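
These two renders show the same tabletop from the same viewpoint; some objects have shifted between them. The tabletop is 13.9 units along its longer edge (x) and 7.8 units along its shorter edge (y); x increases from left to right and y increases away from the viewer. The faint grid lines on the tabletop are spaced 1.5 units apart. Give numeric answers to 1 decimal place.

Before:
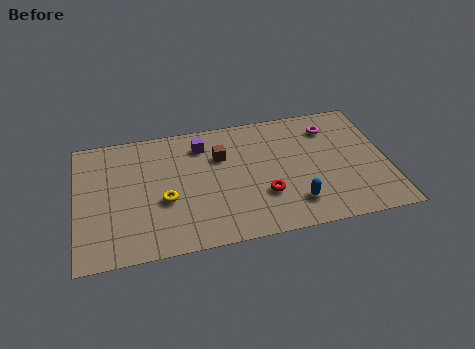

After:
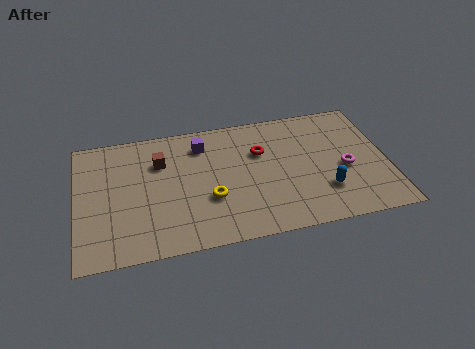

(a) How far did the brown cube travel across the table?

2.7

From (6.5, 5.3) to (3.8, 5.5), the brown cube covered √(2.7² + 0.2²) ≈ 2.7 units.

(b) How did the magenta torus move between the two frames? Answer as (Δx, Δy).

(0.5, -2.7)

From the two frames, the magenta torus sits at roughly (11.5, 6.1) before and (12.0, 3.4) after.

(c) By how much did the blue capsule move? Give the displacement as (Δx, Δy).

(1.4, 0.5)

The blue capsule was at about (9.6, 1.7) and moved to about (11.0, 2.2).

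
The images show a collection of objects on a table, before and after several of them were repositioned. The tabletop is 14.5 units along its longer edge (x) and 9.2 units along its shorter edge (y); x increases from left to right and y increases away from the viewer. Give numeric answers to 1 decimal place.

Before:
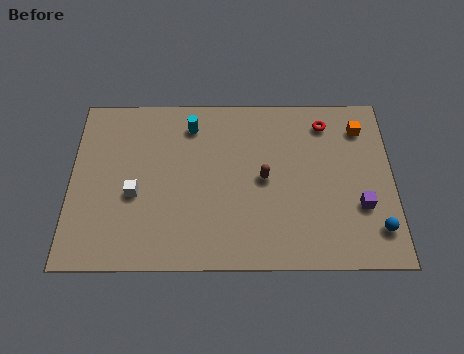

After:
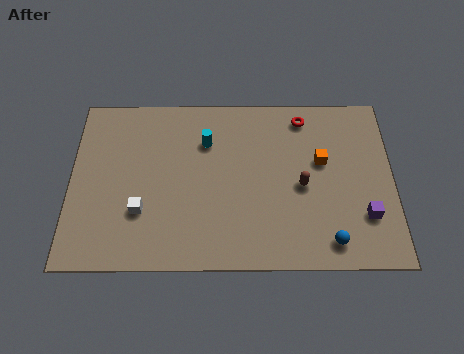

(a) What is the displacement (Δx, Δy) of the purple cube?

(0.2, -0.5)

The purple cube was at about (13.0, 3.1) and moved to about (13.2, 2.6).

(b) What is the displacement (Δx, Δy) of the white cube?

(0.3, -0.9)

From the two frames, the white cube sits at roughly (2.9, 3.8) before and (3.2, 2.9) after.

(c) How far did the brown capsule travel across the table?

1.7

The brown capsule moved from about (8.7, 4.6) to (10.4, 4.2), a distance of √(1.7² + 0.4²) ≈ 1.7.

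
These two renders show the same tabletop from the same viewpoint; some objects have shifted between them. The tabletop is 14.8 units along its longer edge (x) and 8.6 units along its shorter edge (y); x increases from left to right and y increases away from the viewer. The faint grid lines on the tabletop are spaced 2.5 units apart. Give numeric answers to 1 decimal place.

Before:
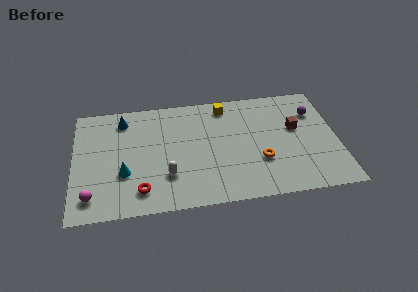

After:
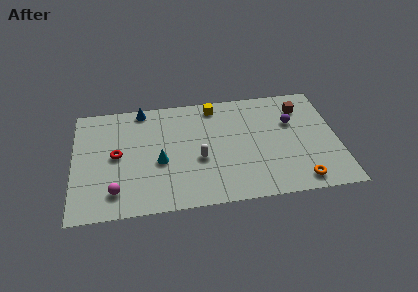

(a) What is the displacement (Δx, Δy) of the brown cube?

(0.4, 1.6)

The brown cube was at about (12.5, 5.1) and moved to about (12.9, 6.7).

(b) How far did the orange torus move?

2.8

The orange torus was near (10.4, 2.9) before and (12.5, 1.1) after, so it travelled √(2.1² + 1.8²) ≈ 2.8 units.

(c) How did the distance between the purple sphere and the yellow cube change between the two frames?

-0.4

The distance was about 5.1 in the first image and 4.7 in the second, so they moved 0.4 units closer together.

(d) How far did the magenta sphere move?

1.3

The magenta sphere moved from about (1.0, 1.5) to (2.3, 1.7), a distance of √(1.3² + 0.2²) ≈ 1.3.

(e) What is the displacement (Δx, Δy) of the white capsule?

(1.8, 1.0)

The white capsule was at about (5.2, 2.5) and moved to about (7.0, 3.5).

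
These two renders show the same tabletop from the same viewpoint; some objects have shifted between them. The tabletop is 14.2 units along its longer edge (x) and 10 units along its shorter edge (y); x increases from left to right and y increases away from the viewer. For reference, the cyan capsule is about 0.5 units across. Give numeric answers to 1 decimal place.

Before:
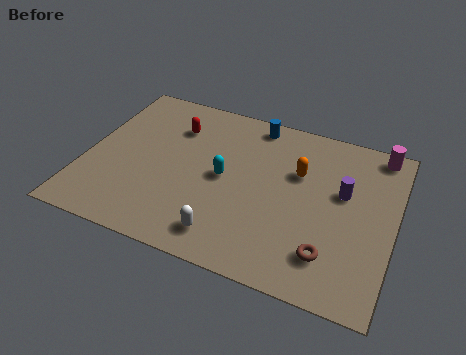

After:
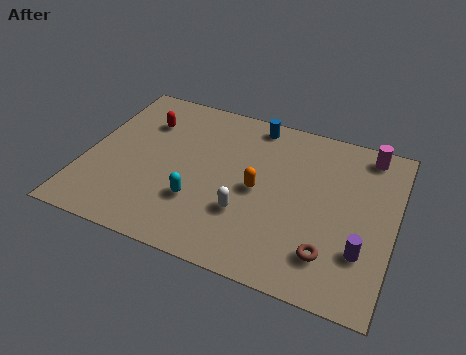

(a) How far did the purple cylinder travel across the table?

3.3

From (11.8, 6.0) to (12.9, 2.9), the purple cylinder covered √(1.1² + 3.1²) ≈ 3.3 units.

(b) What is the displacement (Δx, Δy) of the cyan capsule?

(-1.0, -1.9)

From the two frames, the cyan capsule sits at roughly (6.4, 5.0) before and (5.4, 3.1) after.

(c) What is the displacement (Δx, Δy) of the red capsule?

(-1.4, -0.1)

The red capsule was at about (3.8, 7.4) and moved to about (2.4, 7.3).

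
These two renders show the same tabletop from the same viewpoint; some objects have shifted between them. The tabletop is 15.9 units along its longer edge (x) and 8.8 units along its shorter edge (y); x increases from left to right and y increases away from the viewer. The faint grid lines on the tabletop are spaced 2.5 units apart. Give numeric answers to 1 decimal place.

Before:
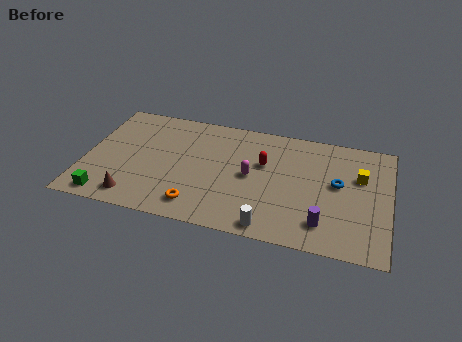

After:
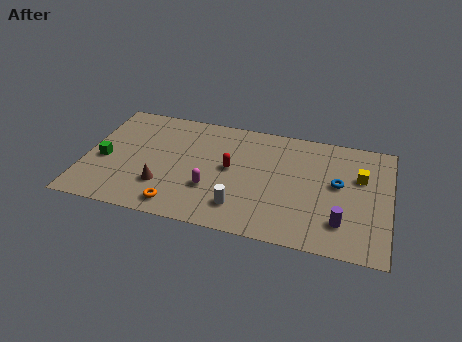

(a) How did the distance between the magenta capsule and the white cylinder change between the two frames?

-1.8

Before: roughly 3.7 units apart; after: 1.9. That's 1.8 units closer together.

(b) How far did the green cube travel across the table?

2.8

The green cube was near (1.4, 1.0) before and (1.0, 3.8) after, so it travelled √(0.4² + 2.8²) ≈ 2.8 units.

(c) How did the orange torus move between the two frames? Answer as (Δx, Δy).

(-1.0, -0.3)

From the two frames, the orange torus sits at roughly (6.1, 1.5) before and (5.1, 1.2) after.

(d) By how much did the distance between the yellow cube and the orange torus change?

+1.0

Before: roughly 9.2 units apart; after: 10.2. That's 1.0 units further apart.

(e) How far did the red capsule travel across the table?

1.9

The red capsule moved from about (9.3, 5.5) to (7.6, 4.7), a distance of √(1.7² + 0.8²) ≈ 1.9.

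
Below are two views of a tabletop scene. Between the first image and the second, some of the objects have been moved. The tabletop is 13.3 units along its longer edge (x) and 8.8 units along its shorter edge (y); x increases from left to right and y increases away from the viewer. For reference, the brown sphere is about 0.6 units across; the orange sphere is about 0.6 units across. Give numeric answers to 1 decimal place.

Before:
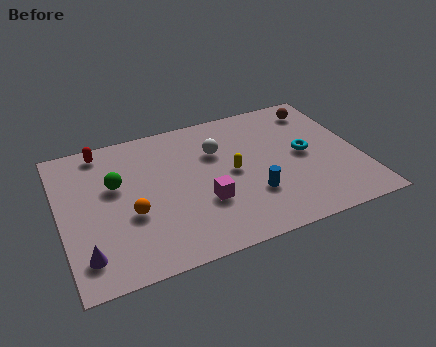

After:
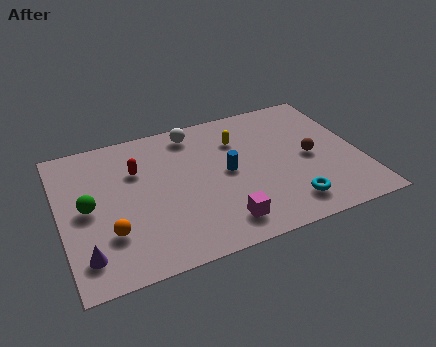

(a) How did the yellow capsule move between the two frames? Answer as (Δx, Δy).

(0.5, 2.0)

From the two frames, the yellow capsule sits at roughly (7.6, 4.4) before and (8.1, 6.4) after.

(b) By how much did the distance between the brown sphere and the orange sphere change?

-0.5

Before: roughly 9.7 units apart; after: 9.2. That's 0.5 units closer together.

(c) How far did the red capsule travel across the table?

2.3

The red capsule moved from about (2.1, 7.8) to (3.5, 6.0), a distance of √(1.4² + 1.8²) ≈ 2.3.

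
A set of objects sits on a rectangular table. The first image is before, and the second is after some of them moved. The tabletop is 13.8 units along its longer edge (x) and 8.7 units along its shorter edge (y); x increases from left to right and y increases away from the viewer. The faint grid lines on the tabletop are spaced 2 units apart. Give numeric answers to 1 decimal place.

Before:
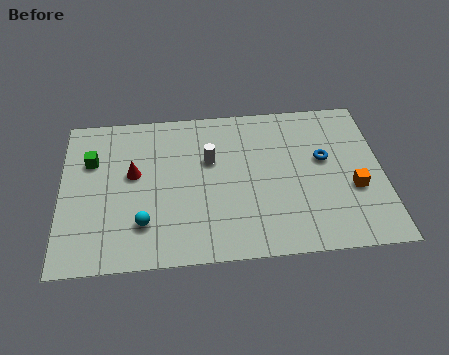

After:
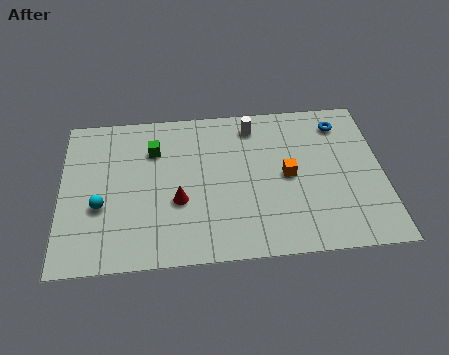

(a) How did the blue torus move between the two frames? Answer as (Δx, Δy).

(0.8, 2.0)

From the two frames, the blue torus sits at roughly (11.3, 5.1) before and (12.1, 7.1) after.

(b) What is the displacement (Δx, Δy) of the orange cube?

(-2.8, 1.0)

From the two frames, the orange cube sits at roughly (12.5, 3.3) before and (9.7, 4.3) after.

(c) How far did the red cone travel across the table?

2.5

The red cone was near (3.1, 5.0) before and (5.0, 3.3) after, so it travelled √(1.9² + 1.7²) ≈ 2.5 units.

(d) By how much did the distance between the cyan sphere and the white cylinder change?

+3.3

The distance was about 4.4 in the first image and 7.7 in the second, so they moved 3.3 units further apart.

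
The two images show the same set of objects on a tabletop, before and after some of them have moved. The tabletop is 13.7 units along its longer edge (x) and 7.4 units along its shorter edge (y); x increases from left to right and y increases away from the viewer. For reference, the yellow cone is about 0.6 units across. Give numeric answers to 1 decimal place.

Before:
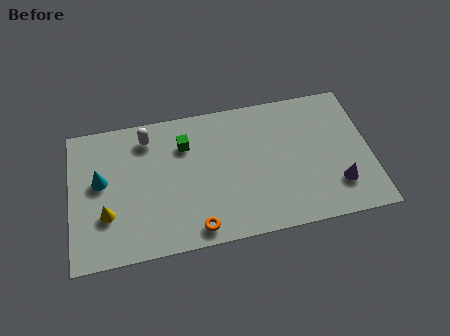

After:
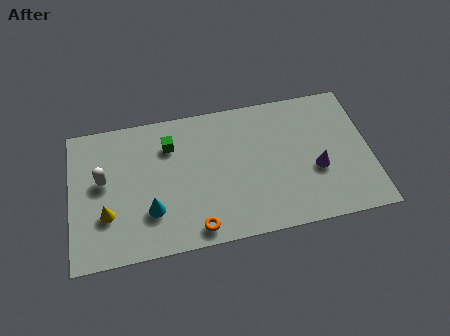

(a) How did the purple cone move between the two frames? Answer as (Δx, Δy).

(-0.9, 1.0)

The purple cone was at about (12.1, 1.9) and moved to about (11.2, 2.9).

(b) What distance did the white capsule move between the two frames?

2.8

From (3.6, 6.1) to (1.5, 4.2), the white capsule covered √(2.1² + 1.9²) ≈ 2.8 units.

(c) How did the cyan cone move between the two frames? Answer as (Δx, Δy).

(2.2, -2.0)

The cyan cone was at about (1.4, 4.2) and moved to about (3.6, 2.2).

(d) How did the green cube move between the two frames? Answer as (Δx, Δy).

(-0.7, 0.1)

The green cube started near (5.3, 5.4) and ended near (4.6, 5.5).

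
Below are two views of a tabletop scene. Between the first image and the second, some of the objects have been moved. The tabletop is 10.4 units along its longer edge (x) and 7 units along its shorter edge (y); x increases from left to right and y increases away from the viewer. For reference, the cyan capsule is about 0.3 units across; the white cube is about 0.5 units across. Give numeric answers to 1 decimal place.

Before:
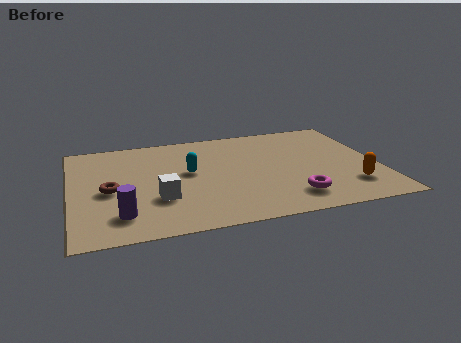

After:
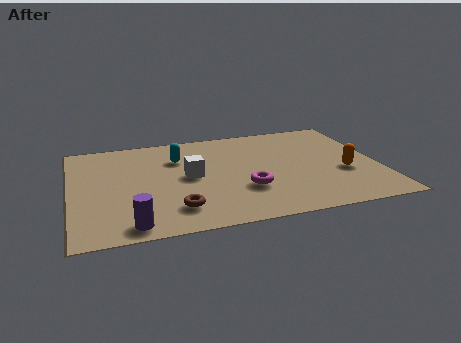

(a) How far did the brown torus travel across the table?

2.7

The brown torus was near (1.3, 3.2) before and (3.4, 1.5) after, so it travelled √(2.1² + 1.7²) ≈ 2.7 units.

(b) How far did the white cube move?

1.7

The white cube was near (2.9, 2.3) before and (4.0, 3.6) after, so it travelled √(1.1² + 1.3²) ≈ 1.7 units.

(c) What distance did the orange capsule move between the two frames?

1.0

From (9.3, 1.7) to (9.2, 2.7), the orange capsule covered √(0.1² + 1.0²) ≈ 1.0 units.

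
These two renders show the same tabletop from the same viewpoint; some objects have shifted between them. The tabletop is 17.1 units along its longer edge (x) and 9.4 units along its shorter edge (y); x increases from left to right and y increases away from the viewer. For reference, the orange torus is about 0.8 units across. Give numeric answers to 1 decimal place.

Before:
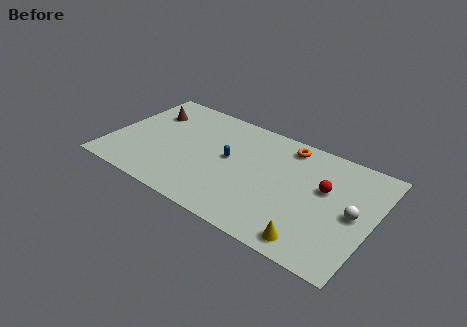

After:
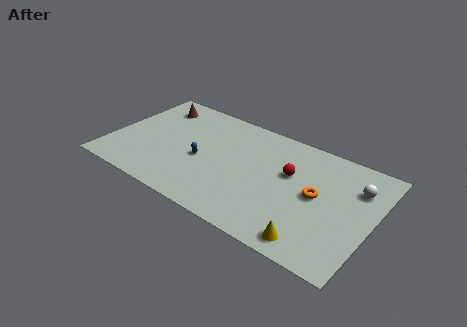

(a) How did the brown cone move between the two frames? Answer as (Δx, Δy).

(0.2, 0.8)

The brown cone started near (2.0, 6.8) and ended near (2.2, 7.6).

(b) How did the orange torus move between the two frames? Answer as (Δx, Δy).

(2.4, -3.2)

From the two frames, the orange torus sits at roughly (11.1, 8.1) before and (13.5, 4.9) after.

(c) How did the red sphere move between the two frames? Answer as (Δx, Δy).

(-2.3, 0.1)

The red sphere started near (13.9, 5.7) and ended near (11.6, 5.8).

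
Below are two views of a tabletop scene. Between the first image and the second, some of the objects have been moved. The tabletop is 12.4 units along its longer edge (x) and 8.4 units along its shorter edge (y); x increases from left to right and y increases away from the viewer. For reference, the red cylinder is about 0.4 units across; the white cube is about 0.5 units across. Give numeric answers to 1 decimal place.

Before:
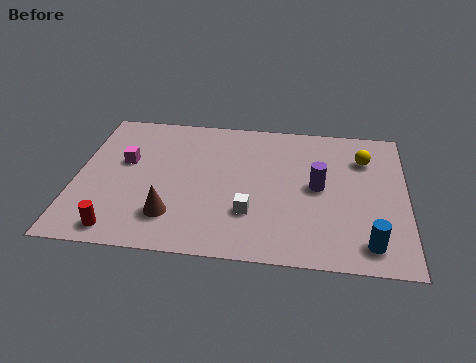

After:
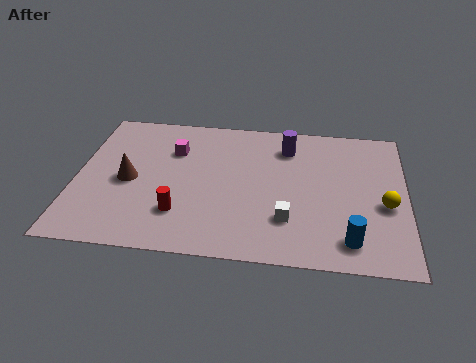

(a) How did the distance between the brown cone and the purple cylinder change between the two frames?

+0.6

Before: roughly 5.9 units apart; after: 6.5. That's 0.6 units further apart.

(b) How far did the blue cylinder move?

0.7

The blue cylinder was near (11.0, 1.3) before and (10.3, 1.4) after, so it travelled √(0.7² + 0.1²) ≈ 0.7 units.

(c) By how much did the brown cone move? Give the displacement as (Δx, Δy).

(-1.7, 1.9)

The brown cone started near (3.7, 2.0) and ended near (2.0, 3.9).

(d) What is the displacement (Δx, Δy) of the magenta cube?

(1.8, 0.9)

The magenta cube was at about (1.8, 5.0) and moved to about (3.6, 5.9).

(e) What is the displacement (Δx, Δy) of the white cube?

(1.4, -0.2)

The white cube was at about (6.6, 2.5) and moved to about (8.0, 2.3).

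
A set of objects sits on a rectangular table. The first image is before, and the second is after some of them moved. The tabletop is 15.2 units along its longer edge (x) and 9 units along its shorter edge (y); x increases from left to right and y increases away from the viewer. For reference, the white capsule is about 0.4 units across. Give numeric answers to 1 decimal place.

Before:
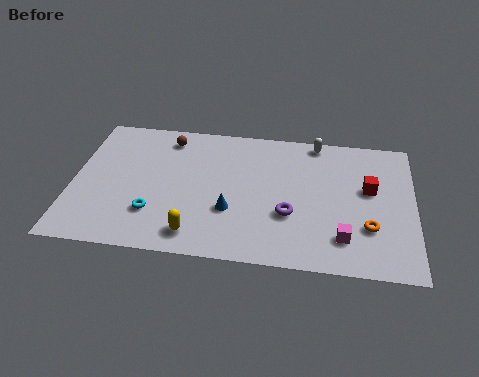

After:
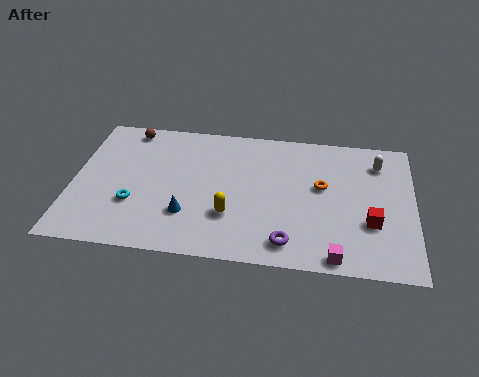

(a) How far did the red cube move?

2.2

From (13.2, 5.3) to (13.3, 3.1), the red cube covered √(0.1² + 2.2²) ≈ 2.2 units.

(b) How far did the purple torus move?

1.8

From (9.7, 3.2) to (9.7, 1.4), the purple torus covered √(0.0² + 1.8²) ≈ 1.8 units.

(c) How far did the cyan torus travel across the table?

1.0

The cyan torus moved from about (3.7, 2.5) to (2.8, 3.0), a distance of √(0.9² + 0.5²) ≈ 1.0.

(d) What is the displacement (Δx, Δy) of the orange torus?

(-2.1, 2.4)

The orange torus was at about (13.2, 2.8) and moved to about (11.1, 5.2).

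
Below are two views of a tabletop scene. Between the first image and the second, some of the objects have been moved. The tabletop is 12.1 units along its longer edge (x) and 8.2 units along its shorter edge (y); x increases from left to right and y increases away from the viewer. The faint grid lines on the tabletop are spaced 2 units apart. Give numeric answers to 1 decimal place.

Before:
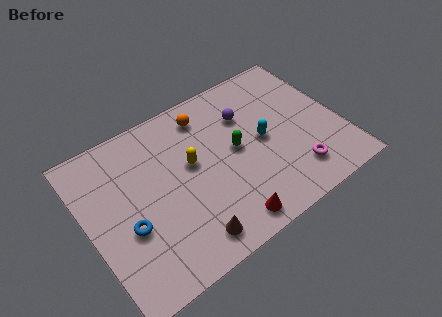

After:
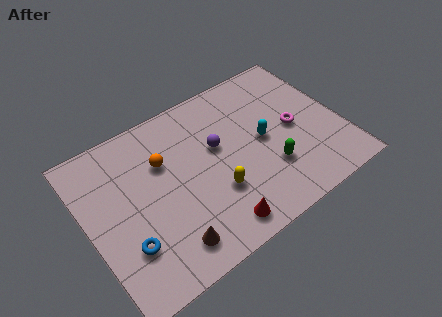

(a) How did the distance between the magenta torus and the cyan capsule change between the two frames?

-1.1

They were about 2.6 units apart before and 1.5 after — 1.1 units closer together.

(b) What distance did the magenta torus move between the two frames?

2.3

From (9.5, 1.7) to (9.9, 4.0), the magenta torus covered √(0.4² + 2.3²) ≈ 2.3 units.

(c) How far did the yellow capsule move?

2.2

The yellow capsule was near (5.0, 4.7) before and (5.8, 2.7) after, so it travelled √(0.8² + 2.0²) ≈ 2.2 units.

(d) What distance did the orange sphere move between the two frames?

2.6

From (6.1, 6.8) to (3.8, 5.5), the orange sphere covered √(2.3² + 1.3²) ≈ 2.6 units.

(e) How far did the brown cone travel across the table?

0.9

The brown cone was near (4.2, 1.2) before and (3.3, 1.4) after, so it travelled √(0.9² + 0.2²) ≈ 0.9 units.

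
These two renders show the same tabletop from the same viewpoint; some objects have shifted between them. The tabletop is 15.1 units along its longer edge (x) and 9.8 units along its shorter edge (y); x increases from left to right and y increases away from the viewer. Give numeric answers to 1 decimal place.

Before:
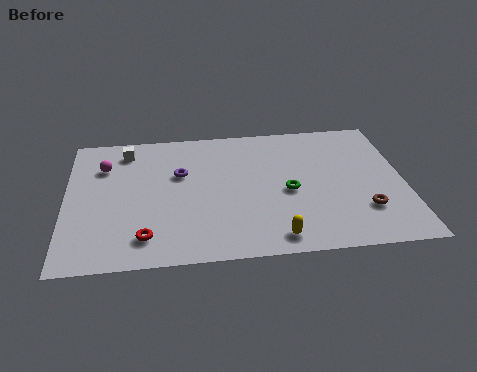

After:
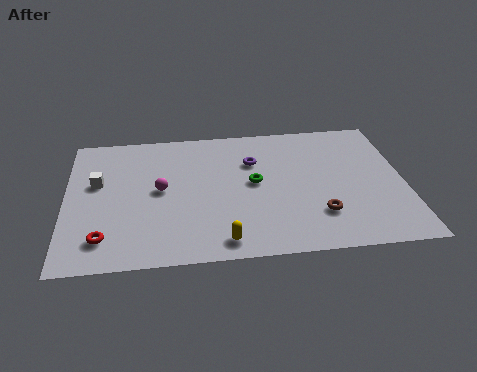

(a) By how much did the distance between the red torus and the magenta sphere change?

-1.5

Before: roughly 5.6 units apart; after: 4.1. That's 1.5 units closer together.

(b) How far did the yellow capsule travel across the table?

2.3

From (9.2, 1.2) to (6.9, 1.2), the yellow capsule covered √(2.3² + 0.0²) ≈ 2.3 units.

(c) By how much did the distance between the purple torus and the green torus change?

-3.5

The distance was about 5.1 in the first image and 1.6 in the second, so they moved 3.5 units closer together.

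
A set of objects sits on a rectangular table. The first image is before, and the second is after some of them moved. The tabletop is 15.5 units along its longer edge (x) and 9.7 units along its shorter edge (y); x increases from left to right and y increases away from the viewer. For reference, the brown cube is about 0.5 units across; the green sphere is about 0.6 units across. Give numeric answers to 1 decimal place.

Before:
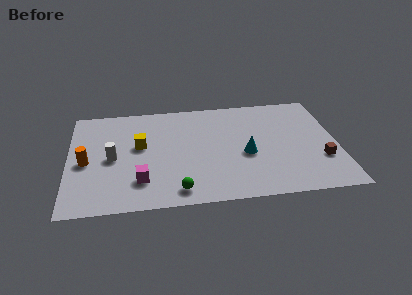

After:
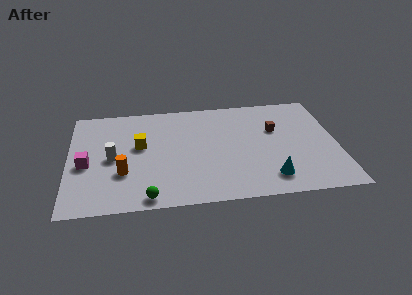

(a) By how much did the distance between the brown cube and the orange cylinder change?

-4.2

Before: roughly 13.6 units apart; after: 9.4. That's 4.2 units closer together.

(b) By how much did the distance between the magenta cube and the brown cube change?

+0.8

The distance was about 10.4 in the first image and 11.2 in the second, so they moved 0.8 units further apart.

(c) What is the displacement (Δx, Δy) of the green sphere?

(-1.7, -0.4)

The green sphere started near (6.2, 1.3) and ended near (4.5, 0.9).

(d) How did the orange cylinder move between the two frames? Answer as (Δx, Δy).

(2.1, -1.2)

The orange cylinder started near (1.0, 4.4) and ended near (3.1, 3.2).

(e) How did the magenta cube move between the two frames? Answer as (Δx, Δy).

(-3.1, 1.8)

The magenta cube started near (4.1, 2.4) and ended near (1.0, 4.2).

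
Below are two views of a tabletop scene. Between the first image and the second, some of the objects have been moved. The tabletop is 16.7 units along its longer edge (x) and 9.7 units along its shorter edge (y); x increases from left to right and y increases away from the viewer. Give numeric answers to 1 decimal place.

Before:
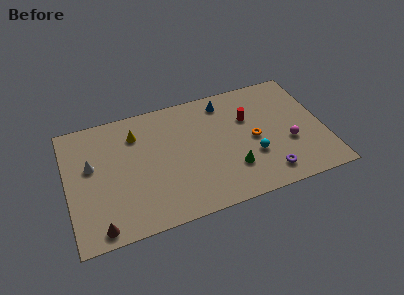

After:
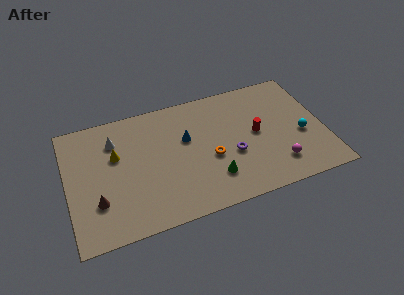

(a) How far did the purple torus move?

3.0

The purple torus moved from about (12.7, 1.6) to (10.6, 3.8), a distance of √(2.1² + 2.2²) ≈ 3.0.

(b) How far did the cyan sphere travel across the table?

3.4

The cyan sphere moved from about (11.9, 3.3) to (15.2, 4.0), a distance of √(3.3² + 0.7²) ≈ 3.4.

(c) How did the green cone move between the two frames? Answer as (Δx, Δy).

(-1.3, -0.3)

From the two frames, the green cone sits at roughly (10.5, 2.7) before and (9.2, 2.4) after.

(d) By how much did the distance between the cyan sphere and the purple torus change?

+2.7

The distance was about 1.9 in the first image and 4.6 in the second, so they moved 2.7 units further apart.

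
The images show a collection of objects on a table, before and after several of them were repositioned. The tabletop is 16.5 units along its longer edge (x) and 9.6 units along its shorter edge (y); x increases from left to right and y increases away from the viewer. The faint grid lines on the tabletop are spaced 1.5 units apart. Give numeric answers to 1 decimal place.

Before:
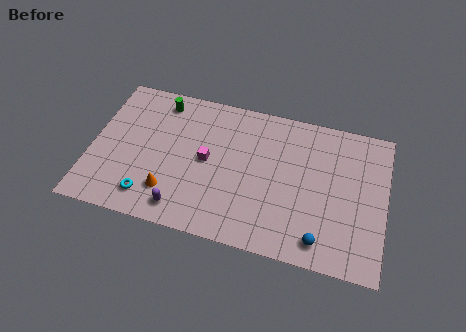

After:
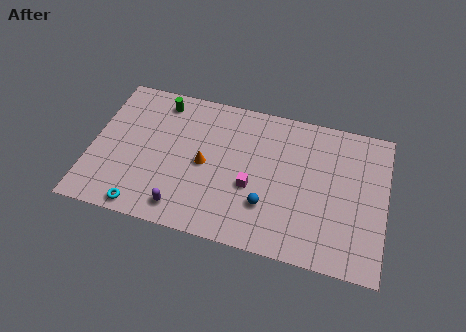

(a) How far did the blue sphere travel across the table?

3.4

From (13.1, 1.4) to (10.0, 2.8), the blue sphere covered √(3.1² + 1.4²) ≈ 3.4 units.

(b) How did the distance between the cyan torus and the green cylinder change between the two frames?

+0.8

The distance was about 6.5 in the first image and 7.3 in the second, so they moved 0.8 units further apart.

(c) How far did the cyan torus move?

0.9

The cyan torus moved from about (3.5, 1.7) to (3.2, 0.9), a distance of √(0.3² + 0.8²) ≈ 0.9.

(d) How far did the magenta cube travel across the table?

2.8

The magenta cube was near (6.5, 4.9) before and (9.1, 3.8) after, so it travelled √(2.6² + 1.1²) ≈ 2.8 units.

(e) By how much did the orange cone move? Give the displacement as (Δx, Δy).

(1.8, 2.3)

From the two frames, the orange cone sits at roughly (4.6, 2.3) before and (6.4, 4.6) after.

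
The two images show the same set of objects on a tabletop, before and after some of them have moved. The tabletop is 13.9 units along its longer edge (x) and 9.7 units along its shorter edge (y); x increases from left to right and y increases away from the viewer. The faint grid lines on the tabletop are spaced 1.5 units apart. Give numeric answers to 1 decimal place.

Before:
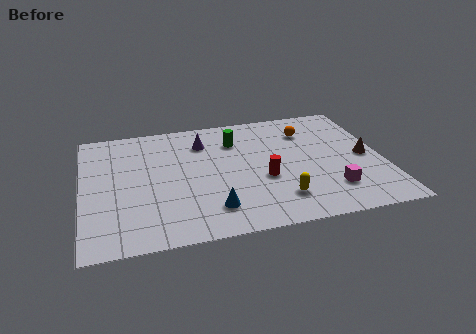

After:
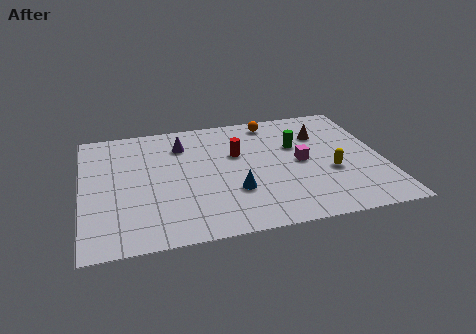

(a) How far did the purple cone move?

1.0

From (5.7, 7.4) to (4.7, 7.4), the purple cone covered √(1.0² + 0.0²) ≈ 1.0 units.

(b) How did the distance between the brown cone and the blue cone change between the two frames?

-2.0

Before: roughly 7.7 units apart; after: 5.7. That's 2.0 units closer together.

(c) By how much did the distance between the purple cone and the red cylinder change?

-1.6

They were about 4.4 units apart before and 2.8 after — 1.6 units closer together.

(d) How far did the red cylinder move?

2.5

The red cylinder was near (8.3, 3.8) before and (7.2, 6.1) after, so it travelled √(1.1² + 2.3²) ≈ 2.5 units.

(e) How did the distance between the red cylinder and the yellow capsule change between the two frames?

+3.0

They were about 1.8 units apart before and 4.8 after — 3.0 units further apart.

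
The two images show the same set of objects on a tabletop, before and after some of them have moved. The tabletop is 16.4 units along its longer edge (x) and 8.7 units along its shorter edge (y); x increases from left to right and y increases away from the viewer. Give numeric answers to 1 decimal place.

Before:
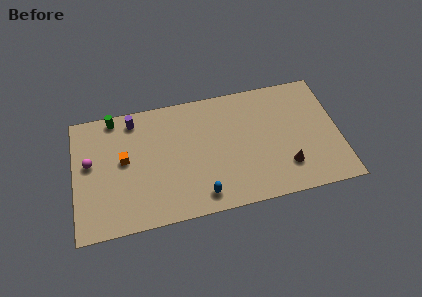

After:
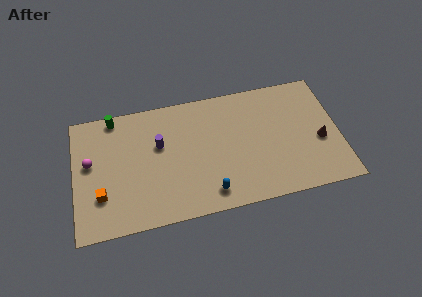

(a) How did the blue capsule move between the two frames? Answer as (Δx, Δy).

(0.5, 0.1)

From the two frames, the blue capsule sits at roughly (7.7, 1.3) before and (8.2, 1.4) after.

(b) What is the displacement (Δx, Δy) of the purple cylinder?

(1.5, -2.1)

The purple cylinder was at about (3.8, 7.5) and moved to about (5.3, 5.4).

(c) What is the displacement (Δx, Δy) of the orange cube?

(-1.5, -2.2)

The orange cube started near (3.1, 4.8) and ended near (1.6, 2.6).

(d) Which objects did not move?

the green cylinder and the magenta sphere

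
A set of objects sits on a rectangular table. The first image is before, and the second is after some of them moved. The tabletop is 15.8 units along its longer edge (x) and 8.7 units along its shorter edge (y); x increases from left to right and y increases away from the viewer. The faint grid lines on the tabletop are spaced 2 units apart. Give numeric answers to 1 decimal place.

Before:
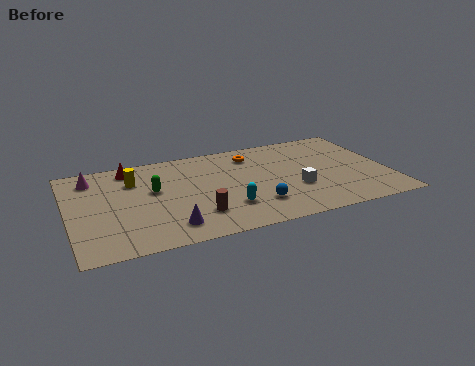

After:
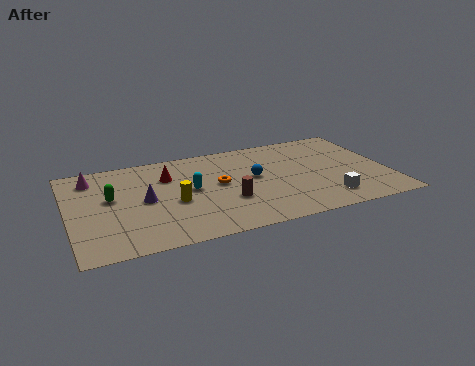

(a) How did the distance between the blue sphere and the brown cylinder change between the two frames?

-0.6

The distance was about 2.9 in the first image and 2.3 in the second, so they moved 0.6 units closer together.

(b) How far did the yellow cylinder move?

3.2

From (3.3, 6.3) to (5.1, 3.7), the yellow cylinder covered √(1.8² + 2.6²) ≈ 3.2 units.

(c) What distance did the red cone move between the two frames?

2.2

The red cone was near (3.2, 7.5) before and (5.0, 6.2) after, so it travelled √(1.8² + 1.3²) ≈ 2.2 units.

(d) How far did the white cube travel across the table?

2.0

From (11.1, 3.1) to (12.5, 1.7), the white cube covered √(1.4² + 1.4²) ≈ 2.0 units.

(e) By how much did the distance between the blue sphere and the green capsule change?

+1.5

Before: roughly 5.6 units apart; after: 7.1. That's 1.5 units further apart.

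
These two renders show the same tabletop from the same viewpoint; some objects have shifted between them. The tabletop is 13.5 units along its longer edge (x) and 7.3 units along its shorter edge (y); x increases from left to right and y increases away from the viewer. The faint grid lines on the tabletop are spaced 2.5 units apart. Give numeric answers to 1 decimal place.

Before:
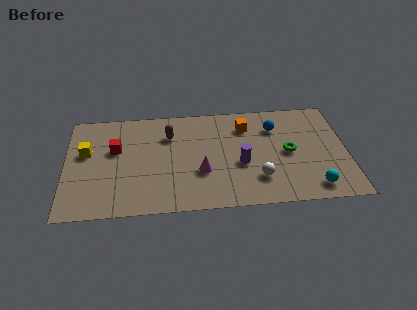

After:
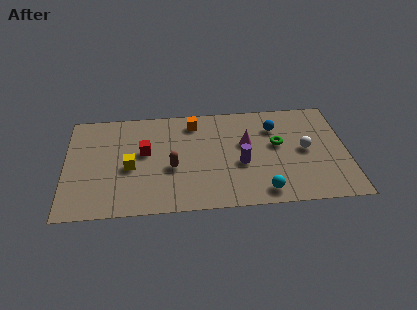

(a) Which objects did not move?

the blue sphere and the purple cylinder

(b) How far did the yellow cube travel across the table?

2.4

The yellow cube was near (1.0, 4.4) before and (3.1, 3.2) after, so it travelled √(2.1² + 1.2²) ≈ 2.4 units.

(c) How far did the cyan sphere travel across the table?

2.4

From (11.8, 1.1) to (9.4, 1.0), the cyan sphere covered √(2.4² + 0.1²) ≈ 2.4 units.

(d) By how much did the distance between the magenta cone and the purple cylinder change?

-0.5

Before: roughly 1.9 units apart; after: 1.4. That's 0.5 units closer together.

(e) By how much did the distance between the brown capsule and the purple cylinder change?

-0.8

Before: roughly 4.1 units apart; after: 3.3. That's 0.8 units closer together.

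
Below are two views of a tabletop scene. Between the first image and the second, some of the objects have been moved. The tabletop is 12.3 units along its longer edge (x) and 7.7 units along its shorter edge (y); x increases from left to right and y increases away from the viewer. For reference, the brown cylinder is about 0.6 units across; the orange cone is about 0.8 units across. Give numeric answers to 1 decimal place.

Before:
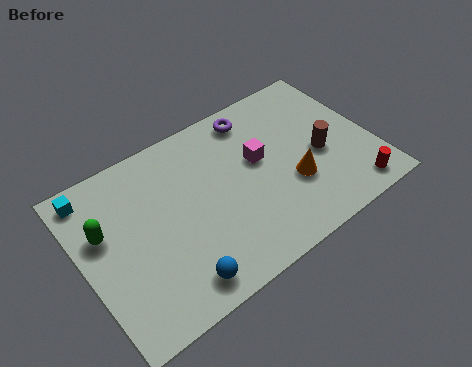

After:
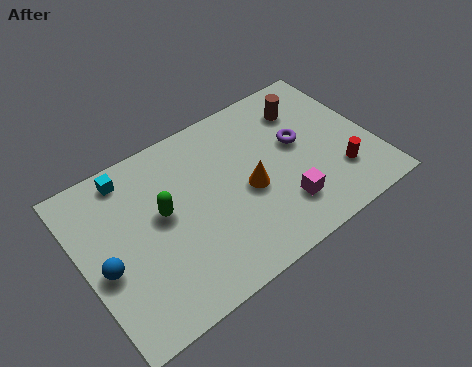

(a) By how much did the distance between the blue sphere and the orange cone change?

+0.6

They were about 5.5 units apart before and 6.1 after — 0.6 units further apart.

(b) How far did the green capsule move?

2.5

The green capsule was near (1.0, 4.8) before and (3.4, 4.3) after, so it travelled √(2.4² + 0.5²) ≈ 2.5 units.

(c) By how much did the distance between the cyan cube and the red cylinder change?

-2.3

The distance was about 11.7 in the first image and 9.4 in the second, so they moved 2.3 units closer together.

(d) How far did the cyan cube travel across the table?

1.6

From (0.8, 6.7) to (2.4, 6.7), the cyan cube covered √(1.6² + 0.0²) ≈ 1.6 units.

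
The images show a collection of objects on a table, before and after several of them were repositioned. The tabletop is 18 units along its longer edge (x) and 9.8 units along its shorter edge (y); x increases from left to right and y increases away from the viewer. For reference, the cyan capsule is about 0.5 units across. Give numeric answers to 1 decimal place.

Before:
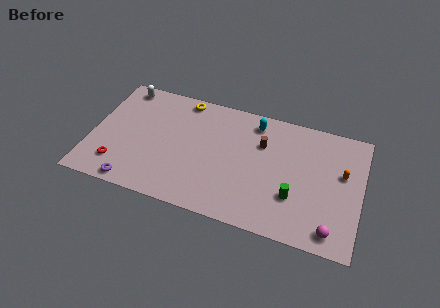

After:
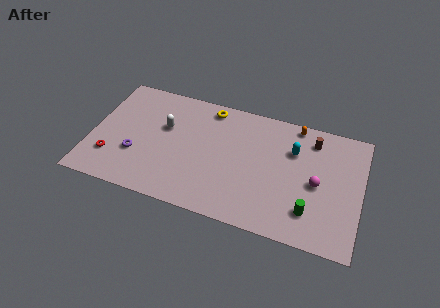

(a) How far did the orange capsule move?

4.5

The orange capsule was near (16.7, 5.9) before and (13.4, 8.9) after, so it travelled √(3.3² + 3.0²) ≈ 4.5 units.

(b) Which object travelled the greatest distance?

the orange capsule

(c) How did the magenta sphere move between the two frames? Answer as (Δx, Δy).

(-1.2, 3.3)

The magenta sphere started near (16.3, 1.3) and ended near (15.1, 4.6).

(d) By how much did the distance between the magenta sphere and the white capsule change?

-6.0

The distance was about 16.4 in the first image and 10.4 in the second, so they moved 6.0 units closer together.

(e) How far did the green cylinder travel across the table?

1.4

The green cylinder moved from about (13.7, 3.1) to (14.8, 2.3), a distance of √(1.1² + 0.8²) ≈ 1.4.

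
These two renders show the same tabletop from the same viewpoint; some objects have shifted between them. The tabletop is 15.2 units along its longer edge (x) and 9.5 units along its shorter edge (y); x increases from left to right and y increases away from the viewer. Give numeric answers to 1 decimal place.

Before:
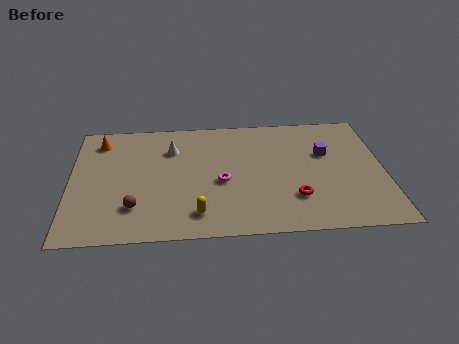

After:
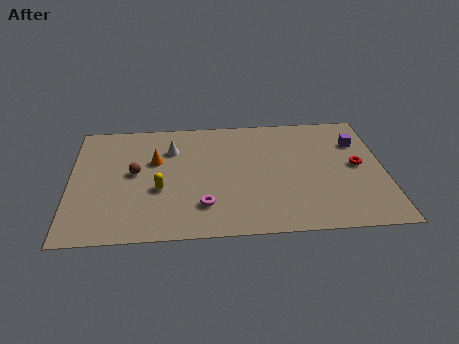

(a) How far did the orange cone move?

3.2

From (1.4, 7.8) to (4.1, 6.0), the orange cone covered √(2.7² + 1.8²) ≈ 3.2 units.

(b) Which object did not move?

the white cone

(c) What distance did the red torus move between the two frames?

3.9

The red torus moved from about (10.8, 2.6) to (13.9, 4.9), a distance of √(3.1² + 2.3²) ≈ 3.9.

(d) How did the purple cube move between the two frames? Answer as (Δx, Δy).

(1.6, 0.8)

The purple cube was at about (12.4, 6.0) and moved to about (14.0, 6.8).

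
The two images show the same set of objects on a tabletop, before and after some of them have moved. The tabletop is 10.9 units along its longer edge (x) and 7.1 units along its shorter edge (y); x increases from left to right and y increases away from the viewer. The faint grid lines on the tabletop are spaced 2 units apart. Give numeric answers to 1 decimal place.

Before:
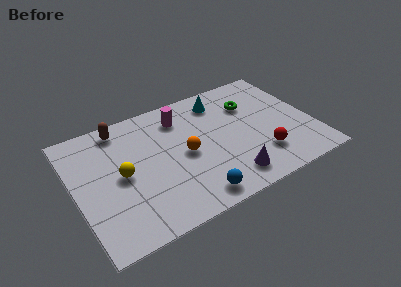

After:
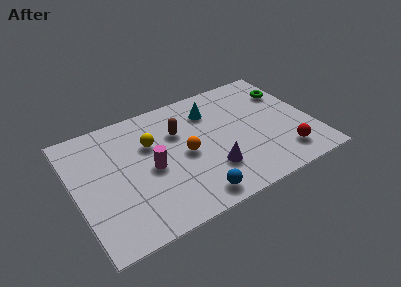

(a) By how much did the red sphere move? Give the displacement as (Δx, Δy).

(1.0, -0.4)

The red sphere was at about (8.3, 1.8) and moved to about (9.3, 1.4).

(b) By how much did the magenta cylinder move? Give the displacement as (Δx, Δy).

(-1.7, -2.3)

The magenta cylinder started near (5.1, 5.6) and ended near (3.4, 3.3).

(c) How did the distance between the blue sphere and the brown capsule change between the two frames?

-2.0

Before: roughly 5.9 units apart; after: 3.9. That's 2.0 units closer together.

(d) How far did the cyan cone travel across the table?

0.6

From (7.0, 5.8) to (6.5, 5.4), the cyan cone covered √(0.5² + 0.4²) ≈ 0.6 units.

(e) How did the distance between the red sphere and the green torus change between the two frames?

+0.6

They were about 3.2 units apart before and 3.8 after — 0.6 units further apart.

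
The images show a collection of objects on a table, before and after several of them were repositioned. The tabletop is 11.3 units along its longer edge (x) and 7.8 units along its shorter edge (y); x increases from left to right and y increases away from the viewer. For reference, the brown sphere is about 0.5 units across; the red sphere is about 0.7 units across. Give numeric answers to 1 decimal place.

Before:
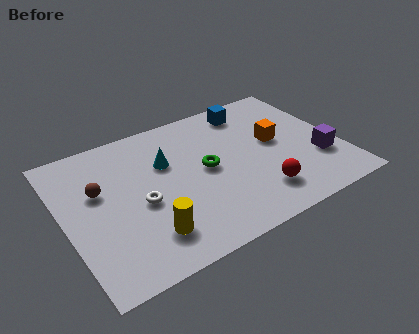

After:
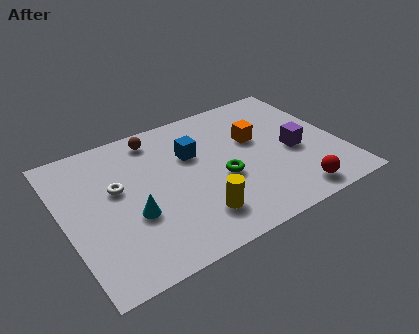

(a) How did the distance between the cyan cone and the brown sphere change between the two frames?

+1.3

The distance was about 2.8 in the first image and 4.1 in the second, so they moved 1.3 units further apart.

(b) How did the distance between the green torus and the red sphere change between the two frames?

+0.5

Before: roughly 2.9 units apart; after: 3.4. That's 0.5 units further apart.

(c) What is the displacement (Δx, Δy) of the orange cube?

(-0.8, 0.5)

The orange cube started near (8.8, 4.3) and ended near (8.0, 4.8).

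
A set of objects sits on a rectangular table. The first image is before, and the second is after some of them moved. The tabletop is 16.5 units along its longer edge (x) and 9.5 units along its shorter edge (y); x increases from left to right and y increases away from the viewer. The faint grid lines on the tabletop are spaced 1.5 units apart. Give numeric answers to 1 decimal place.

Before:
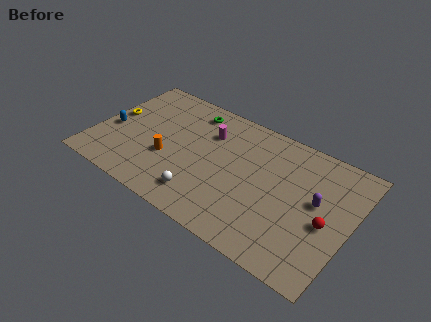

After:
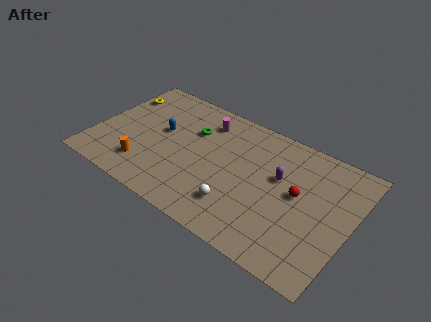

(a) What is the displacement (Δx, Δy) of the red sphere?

(-2.0, 1.1)

The red sphere was at about (15.1, 4.1) and moved to about (13.1, 5.2).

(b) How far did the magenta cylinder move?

0.9

The magenta cylinder moved from about (7.0, 6.8) to (6.6, 7.6), a distance of √(0.4² + 0.8²) ≈ 0.9.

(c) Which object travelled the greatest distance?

the blue capsule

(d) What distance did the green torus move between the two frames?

1.6

From (5.6, 8.0) to (6.0, 6.5), the green torus covered √(0.4² + 1.5²) ≈ 1.6 units.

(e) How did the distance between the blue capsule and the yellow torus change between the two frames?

+2.4

They were about 1.2 units apart before and 3.6 after — 2.4 units further apart.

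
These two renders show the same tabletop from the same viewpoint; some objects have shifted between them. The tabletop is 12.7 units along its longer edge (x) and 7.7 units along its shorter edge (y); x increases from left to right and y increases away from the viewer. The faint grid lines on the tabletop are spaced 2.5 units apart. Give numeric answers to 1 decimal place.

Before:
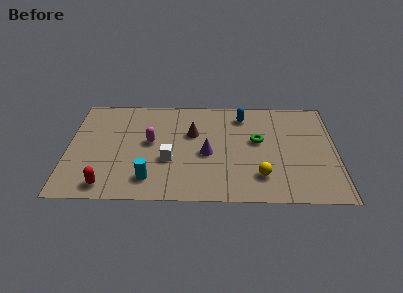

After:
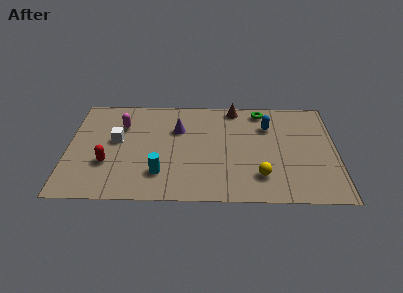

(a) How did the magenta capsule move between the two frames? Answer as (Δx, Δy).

(-1.4, 1.3)

The magenta capsule was at about (3.9, 4.2) and moved to about (2.5, 5.5).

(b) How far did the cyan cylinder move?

0.6

The cyan cylinder was near (3.9, 1.5) before and (4.4, 1.9) after, so it travelled √(0.5² + 0.4²) ≈ 0.6 units.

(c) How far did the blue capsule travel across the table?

1.4

From (8.3, 6.3) to (9.5, 5.5), the blue capsule covered √(1.2² + 0.8²) ≈ 1.4 units.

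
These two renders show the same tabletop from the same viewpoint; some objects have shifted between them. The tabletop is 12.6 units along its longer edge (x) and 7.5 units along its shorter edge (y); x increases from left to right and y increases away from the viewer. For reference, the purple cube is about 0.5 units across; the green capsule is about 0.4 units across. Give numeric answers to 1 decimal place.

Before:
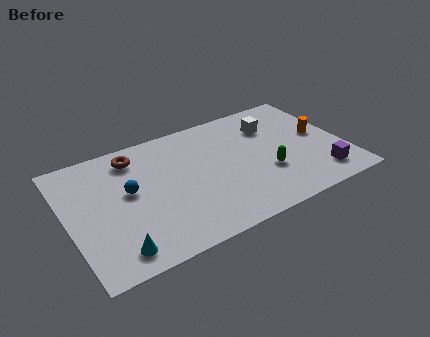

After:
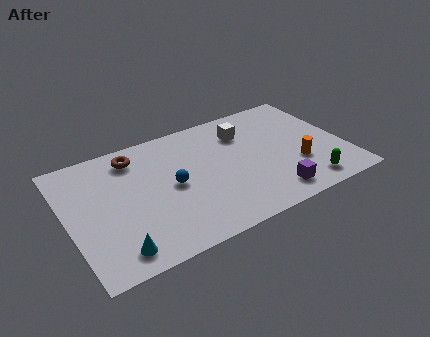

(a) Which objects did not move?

the cyan cone and the brown torus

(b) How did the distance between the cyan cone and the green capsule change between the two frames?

+1.4

Before: roughly 7.3 units apart; after: 8.7. That's 1.4 units further apart.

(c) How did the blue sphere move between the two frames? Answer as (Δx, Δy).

(1.9, -0.5)

The blue sphere was at about (2.8, 4.2) and moved to about (4.7, 3.7).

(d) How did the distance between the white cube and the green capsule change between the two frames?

+2.0

They were about 3.0 units apart before and 5.0 after — 2.0 units further apart.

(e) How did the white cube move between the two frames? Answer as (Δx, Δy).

(-1.3, 0.1)

The white cube was at about (9.6, 5.5) and moved to about (8.3, 5.6).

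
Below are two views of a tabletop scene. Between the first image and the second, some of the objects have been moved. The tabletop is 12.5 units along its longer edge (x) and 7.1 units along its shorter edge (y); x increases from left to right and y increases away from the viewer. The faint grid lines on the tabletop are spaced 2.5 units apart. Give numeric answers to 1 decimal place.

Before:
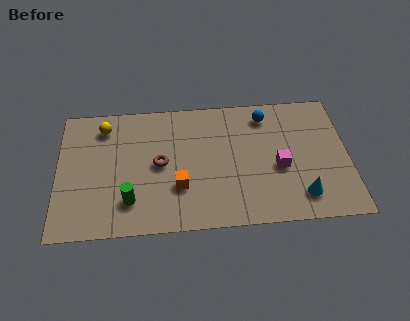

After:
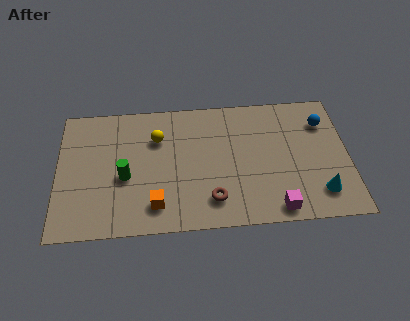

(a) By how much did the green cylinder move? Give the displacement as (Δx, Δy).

(-0.2, 1.3)

From the two frames, the green cylinder sits at roughly (3.1, 1.7) before and (2.9, 3.0) after.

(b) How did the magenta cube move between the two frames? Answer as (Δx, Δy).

(-0.2, -2.2)

The magenta cube started near (9.5, 3.0) and ended near (9.3, 0.8).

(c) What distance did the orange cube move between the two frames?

1.3

From (5.2, 2.3) to (4.2, 1.4), the orange cube covered √(1.0² + 0.9²) ≈ 1.3 units.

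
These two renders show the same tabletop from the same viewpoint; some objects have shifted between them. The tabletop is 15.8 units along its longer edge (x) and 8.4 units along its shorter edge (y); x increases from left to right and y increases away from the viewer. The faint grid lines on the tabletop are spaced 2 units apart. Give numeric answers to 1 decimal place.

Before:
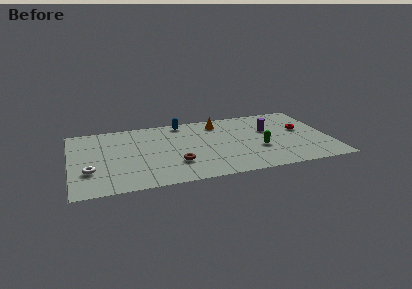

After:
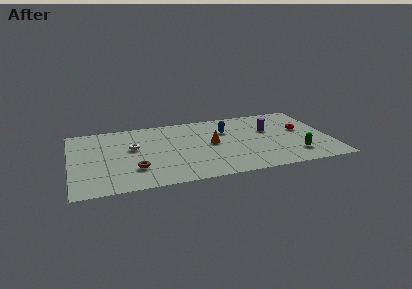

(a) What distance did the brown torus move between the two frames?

2.5

The brown torus moved from about (6.3, 2.5) to (3.8, 2.4), a distance of √(2.5² + 0.1²) ≈ 2.5.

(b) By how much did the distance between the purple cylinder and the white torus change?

-3.0

The distance was about 11.4 in the first image and 8.4 in the second, so they moved 3.0 units closer together.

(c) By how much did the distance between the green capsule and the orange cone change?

+1.1

Before: roughly 4.4 units apart; after: 5.5. That's 1.1 units further apart.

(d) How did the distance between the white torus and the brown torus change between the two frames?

-2.6

Before: roughly 5.2 units apart; after: 2.6. That's 2.6 units closer together.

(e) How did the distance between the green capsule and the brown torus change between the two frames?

+4.6

Before: roughly 5.1 units apart; after: 9.7. That's 4.6 units further apart.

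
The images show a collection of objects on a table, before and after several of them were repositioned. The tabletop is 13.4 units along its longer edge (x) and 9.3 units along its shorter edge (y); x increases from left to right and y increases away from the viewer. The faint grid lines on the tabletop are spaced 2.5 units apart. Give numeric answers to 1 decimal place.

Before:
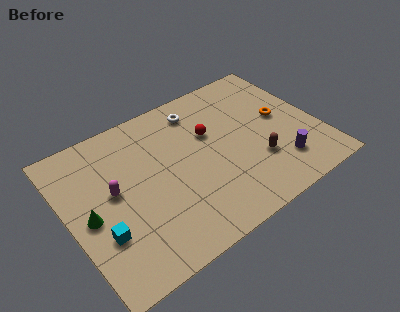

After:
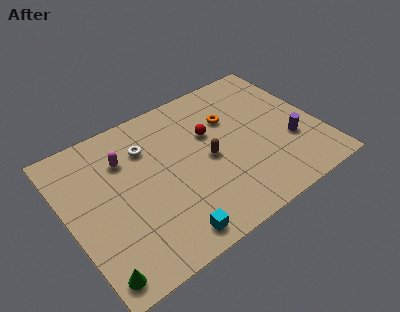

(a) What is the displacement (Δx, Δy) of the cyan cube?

(3.2, -1.9)

The cyan cube started near (1.4, 3.0) and ended near (4.6, 1.1).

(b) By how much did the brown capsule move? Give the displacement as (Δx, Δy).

(-2.4, 1.5)

The brown capsule was at about (9.8, 2.9) and moved to about (7.4, 4.4).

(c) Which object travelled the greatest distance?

the cyan cube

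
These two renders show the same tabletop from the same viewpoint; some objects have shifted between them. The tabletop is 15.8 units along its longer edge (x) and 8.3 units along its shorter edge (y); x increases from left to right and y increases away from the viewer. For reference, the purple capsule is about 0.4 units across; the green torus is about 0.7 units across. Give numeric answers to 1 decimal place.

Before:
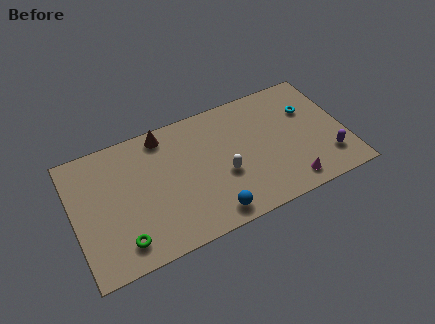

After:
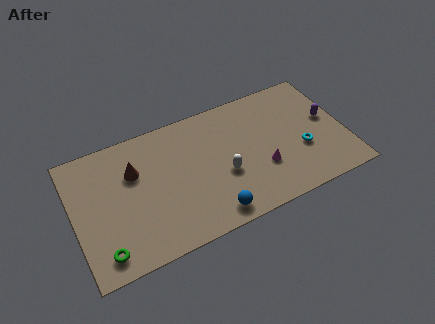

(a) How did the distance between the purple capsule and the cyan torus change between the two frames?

-1.4

They were about 3.7 units apart before and 2.3 after — 1.4 units closer together.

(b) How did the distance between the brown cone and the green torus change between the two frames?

-1.7

The distance was about 6.5 in the first image and 4.8 in the second, so they moved 1.7 units closer together.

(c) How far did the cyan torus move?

2.6

The cyan torus moved from about (13.9, 5.6) to (13.2, 3.1), a distance of √(0.7² + 2.5²) ≈ 2.6.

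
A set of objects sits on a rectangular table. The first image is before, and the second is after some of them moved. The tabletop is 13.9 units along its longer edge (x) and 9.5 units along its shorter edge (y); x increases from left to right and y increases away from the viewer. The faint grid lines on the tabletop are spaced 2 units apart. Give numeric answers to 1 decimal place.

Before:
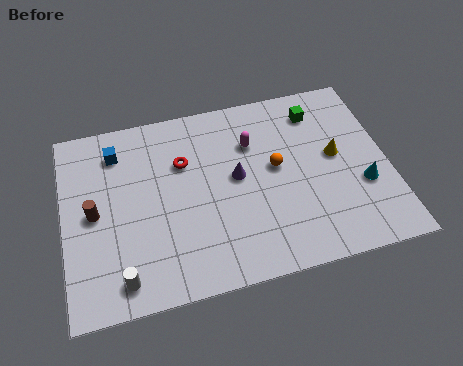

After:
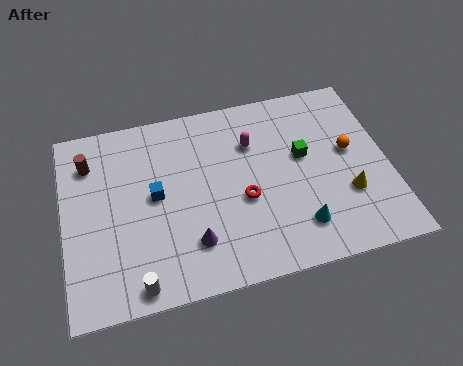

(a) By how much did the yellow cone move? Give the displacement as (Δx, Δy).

(0.3, -2.1)

The yellow cone started near (11.7, 5.2) and ended near (12.0, 3.1).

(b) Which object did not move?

the magenta capsule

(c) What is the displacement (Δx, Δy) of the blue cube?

(1.5, -2.6)

The blue cube was at about (2.4, 7.6) and moved to about (3.9, 5.0).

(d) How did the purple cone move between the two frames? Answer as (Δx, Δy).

(-2.1, -2.8)

The purple cone started near (7.4, 5.1) and ended near (5.3, 2.3).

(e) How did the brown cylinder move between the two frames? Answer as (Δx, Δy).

(-0.1, 2.6)

The brown cylinder started near (1.3, 4.7) and ended near (1.2, 7.3).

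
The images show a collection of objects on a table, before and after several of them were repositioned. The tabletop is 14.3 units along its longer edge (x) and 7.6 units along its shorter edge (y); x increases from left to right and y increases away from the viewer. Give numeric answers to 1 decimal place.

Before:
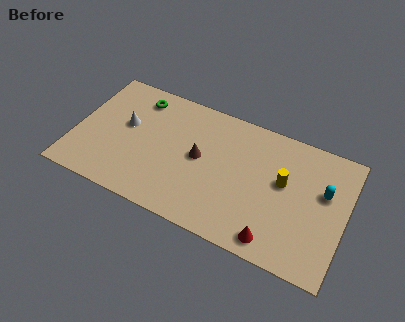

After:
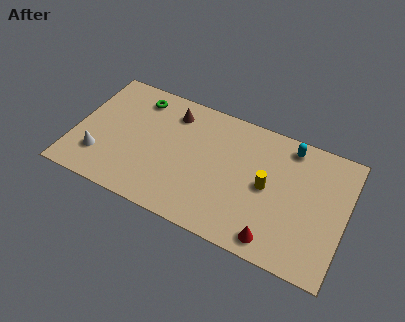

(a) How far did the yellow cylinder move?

1.0

The yellow cylinder moved from about (11.0, 4.4) to (10.2, 3.8), a distance of √(0.8² + 0.6²) ≈ 1.0.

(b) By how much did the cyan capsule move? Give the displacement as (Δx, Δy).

(-2.0, 1.9)

From the two frames, the cyan capsule sits at roughly (13.1, 4.7) before and (11.1, 6.6) after.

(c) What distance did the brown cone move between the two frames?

2.7

From (6.6, 4.0) to (4.9, 6.1), the brown cone covered √(1.7² + 2.1²) ≈ 2.7 units.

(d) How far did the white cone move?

2.6

The white cone was near (2.6, 4.4) before and (1.5, 2.0) after, so it travelled √(1.1² + 2.4²) ≈ 2.6 units.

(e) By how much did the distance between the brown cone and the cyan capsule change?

-0.3

The distance was about 6.5 in the first image and 6.2 in the second, so they moved 0.3 units closer together.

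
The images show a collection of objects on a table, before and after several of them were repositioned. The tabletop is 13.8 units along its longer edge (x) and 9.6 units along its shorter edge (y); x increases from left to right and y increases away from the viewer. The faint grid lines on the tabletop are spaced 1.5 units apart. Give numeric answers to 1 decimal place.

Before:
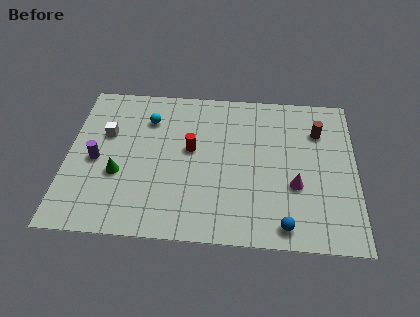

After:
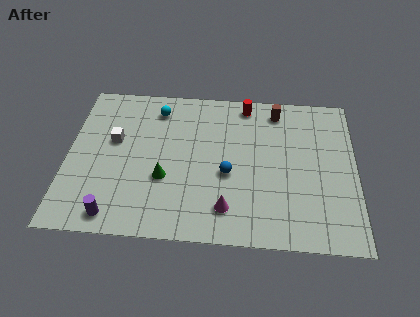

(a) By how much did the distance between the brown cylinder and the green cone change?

-3.0

Before: roughly 10.1 units apart; after: 7.1. That's 3.0 units closer together.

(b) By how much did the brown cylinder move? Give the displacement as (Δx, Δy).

(-2.0, 1.2)

The brown cylinder was at about (12.0, 7.0) and moved to about (10.0, 8.2).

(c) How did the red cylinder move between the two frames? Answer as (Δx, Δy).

(2.6, 3.1)

The red cylinder started near (5.9, 5.4) and ended near (8.5, 8.5).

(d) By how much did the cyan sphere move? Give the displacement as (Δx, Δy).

(0.4, 0.7)

From the two frames, the cyan sphere sits at roughly (3.8, 7.2) before and (4.2, 7.9) after.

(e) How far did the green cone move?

2.2

The green cone moved from about (2.5, 3.6) to (4.7, 3.5), a distance of √(2.2² + 0.1²) ≈ 2.2.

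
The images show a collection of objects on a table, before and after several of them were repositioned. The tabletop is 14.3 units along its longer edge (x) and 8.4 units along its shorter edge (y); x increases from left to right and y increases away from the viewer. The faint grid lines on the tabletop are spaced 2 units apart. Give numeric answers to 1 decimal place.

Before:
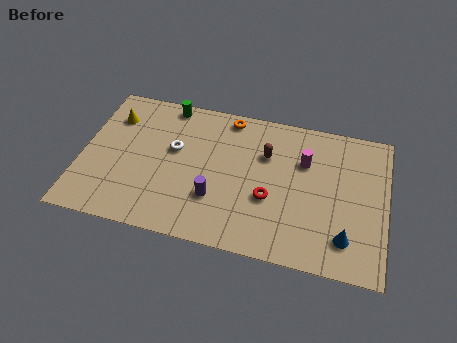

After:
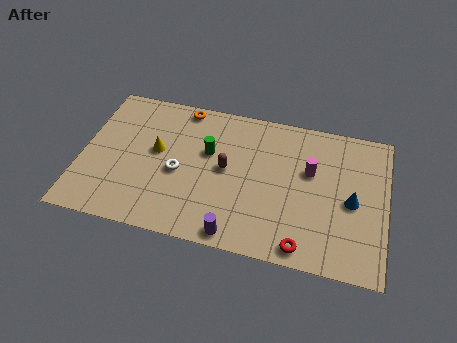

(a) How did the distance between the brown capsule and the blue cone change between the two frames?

+0.4

They were about 5.5 units apart before and 5.9 after — 0.4 units further apart.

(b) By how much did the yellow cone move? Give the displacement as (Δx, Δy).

(2.2, -1.6)

The yellow cone was at about (1.3, 6.3) and moved to about (3.5, 4.7).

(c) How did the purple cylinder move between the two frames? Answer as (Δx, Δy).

(1.1, -1.8)

The purple cylinder was at about (6.4, 2.6) and moved to about (7.5, 0.8).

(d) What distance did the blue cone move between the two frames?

2.1

From (12.5, 1.8) to (12.7, 3.9), the blue cone covered √(0.2² + 2.1²) ≈ 2.1 units.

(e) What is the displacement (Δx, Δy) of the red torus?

(1.7, -2.3)

From the two frames, the red torus sits at roughly (8.9, 3.2) before and (10.6, 0.9) after.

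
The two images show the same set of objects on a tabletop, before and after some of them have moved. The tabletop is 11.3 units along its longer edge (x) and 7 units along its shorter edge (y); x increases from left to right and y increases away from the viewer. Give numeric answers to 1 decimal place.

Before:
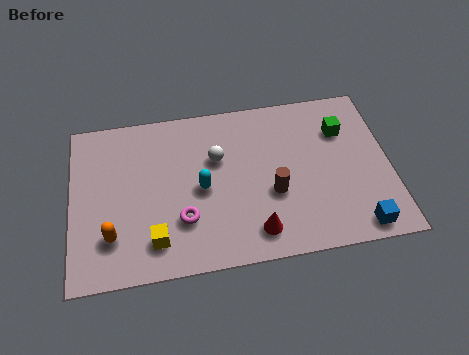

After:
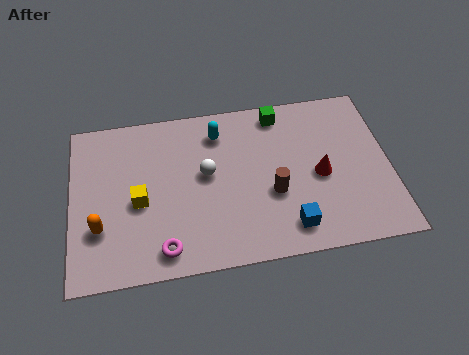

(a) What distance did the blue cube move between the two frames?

2.4

The blue cube moved from about (10.0, 0.8) to (7.6, 1.2), a distance of √(2.4² + 0.4²) ≈ 2.4.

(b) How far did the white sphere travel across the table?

0.7

The white sphere moved from about (5.2, 4.5) to (4.8, 3.9), a distance of √(0.4² + 0.6²) ≈ 0.7.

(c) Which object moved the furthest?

the red cone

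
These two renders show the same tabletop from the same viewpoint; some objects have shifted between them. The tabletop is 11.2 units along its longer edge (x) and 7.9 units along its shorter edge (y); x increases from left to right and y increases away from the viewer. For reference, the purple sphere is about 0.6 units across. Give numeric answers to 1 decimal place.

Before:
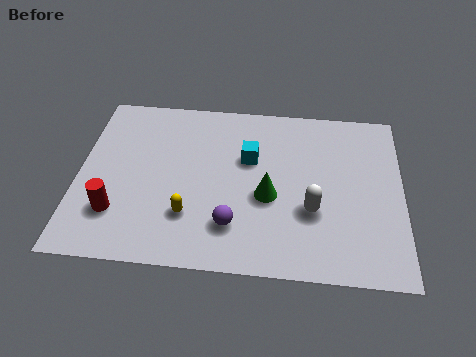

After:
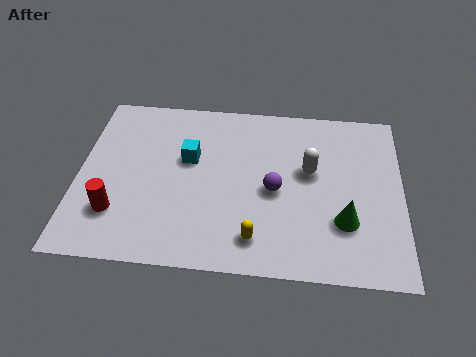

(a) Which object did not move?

the red cylinder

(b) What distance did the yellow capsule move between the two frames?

2.4

The yellow capsule was near (3.9, 2.2) before and (6.2, 1.4) after, so it travelled √(2.3² + 0.8²) ≈ 2.4 units.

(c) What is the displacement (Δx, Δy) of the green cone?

(2.6, -0.9)

The green cone was at about (6.6, 3.3) and moved to about (9.2, 2.4).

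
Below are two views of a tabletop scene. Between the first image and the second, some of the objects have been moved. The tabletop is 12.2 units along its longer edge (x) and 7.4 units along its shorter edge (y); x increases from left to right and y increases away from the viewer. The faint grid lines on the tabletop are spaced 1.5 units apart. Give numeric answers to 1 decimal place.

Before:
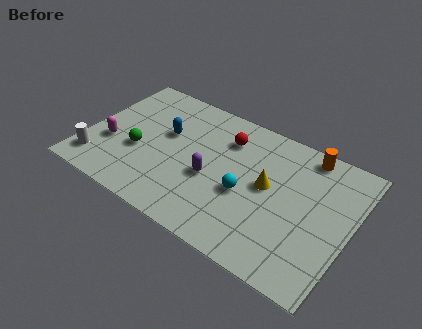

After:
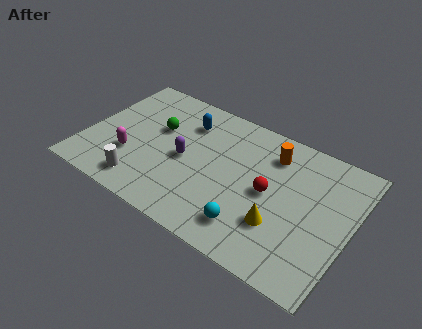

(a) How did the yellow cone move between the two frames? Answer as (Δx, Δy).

(0.8, -1.7)

The yellow cone started near (8.4, 4.0) and ended near (9.2, 2.3).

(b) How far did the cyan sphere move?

1.7

From (7.5, 3.1) to (8.0, 1.5), the cyan sphere covered √(0.5² + 1.6²) ≈ 1.7 units.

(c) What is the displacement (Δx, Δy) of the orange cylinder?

(-1.5, -0.8)

The orange cylinder was at about (9.8, 6.6) and moved to about (8.3, 5.8).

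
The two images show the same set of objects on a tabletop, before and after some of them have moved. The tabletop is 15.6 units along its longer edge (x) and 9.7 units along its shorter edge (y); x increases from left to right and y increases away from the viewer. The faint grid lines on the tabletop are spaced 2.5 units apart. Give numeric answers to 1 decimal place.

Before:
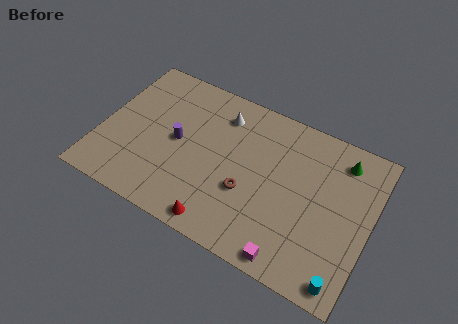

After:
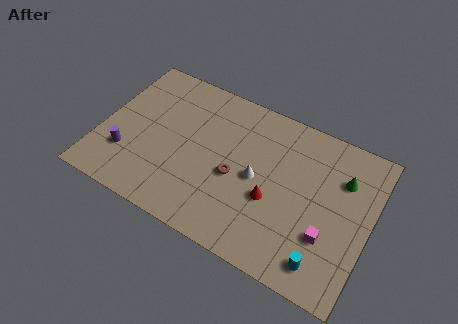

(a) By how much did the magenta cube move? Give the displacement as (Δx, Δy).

(1.8, 2.2)

The magenta cube started near (11.6, 0.9) and ended near (13.4, 3.1).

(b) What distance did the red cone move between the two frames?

3.8

From (7.5, 1.0) to (10.1, 3.8), the red cone covered √(2.6² + 2.8²) ≈ 3.8 units.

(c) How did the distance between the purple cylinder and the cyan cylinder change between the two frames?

+0.9

The distance was about 10.9 in the first image and 11.8 in the second, so they moved 0.9 units further apart.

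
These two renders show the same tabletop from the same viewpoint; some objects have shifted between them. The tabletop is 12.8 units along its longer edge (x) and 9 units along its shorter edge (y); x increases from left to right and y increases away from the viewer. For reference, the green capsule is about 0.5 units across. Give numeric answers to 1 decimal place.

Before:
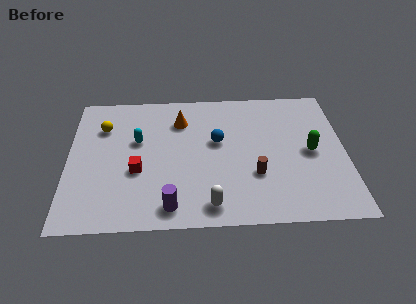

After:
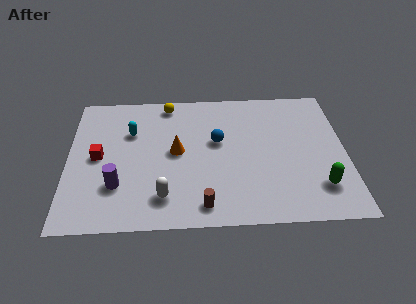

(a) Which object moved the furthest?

the yellow sphere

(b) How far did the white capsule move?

2.2

The white capsule was near (6.5, 1.2) before and (4.4, 1.8) after, so it travelled √(2.1² + 0.6²) ≈ 2.2 units.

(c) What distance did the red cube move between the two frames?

2.1

The red cube moved from about (3.2, 3.5) to (1.4, 4.5), a distance of √(1.8² + 1.0²) ≈ 2.1.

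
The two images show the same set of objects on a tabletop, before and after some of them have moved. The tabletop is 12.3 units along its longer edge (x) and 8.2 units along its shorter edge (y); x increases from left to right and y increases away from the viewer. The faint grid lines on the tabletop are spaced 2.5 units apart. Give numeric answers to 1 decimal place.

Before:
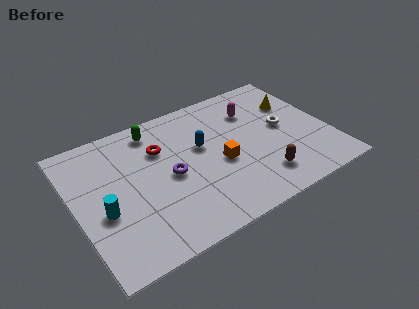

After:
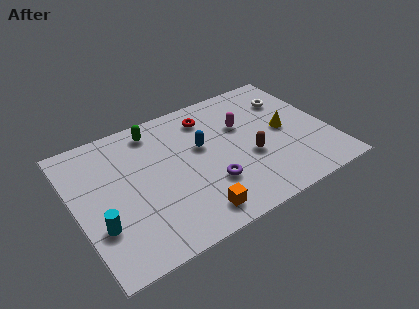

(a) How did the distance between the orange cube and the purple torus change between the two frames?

-0.8

The distance was about 2.4 in the first image and 1.6 in the second, so they moved 0.8 units closer together.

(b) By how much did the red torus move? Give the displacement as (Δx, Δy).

(2.5, 0.9)

The red torus started near (4.3, 5.7) and ended near (6.8, 6.6).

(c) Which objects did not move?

the green capsule and the blue capsule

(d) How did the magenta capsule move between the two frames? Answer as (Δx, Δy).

(-0.7, -0.7)

The magenta capsule started near (9.0, 6.0) and ended near (8.3, 5.3).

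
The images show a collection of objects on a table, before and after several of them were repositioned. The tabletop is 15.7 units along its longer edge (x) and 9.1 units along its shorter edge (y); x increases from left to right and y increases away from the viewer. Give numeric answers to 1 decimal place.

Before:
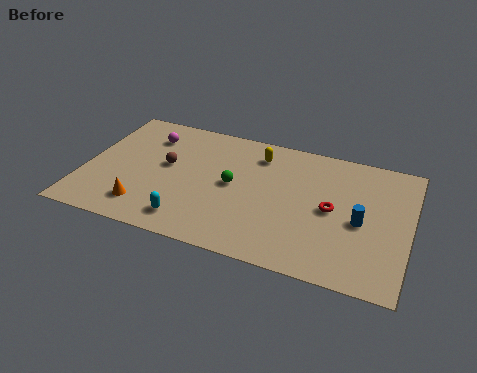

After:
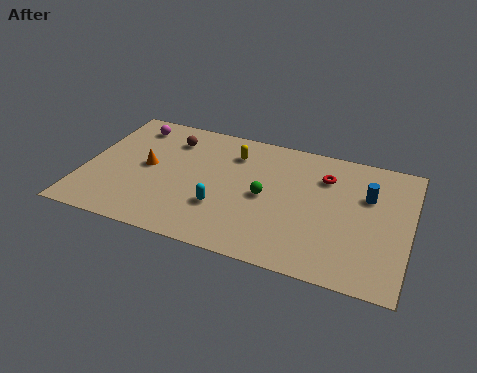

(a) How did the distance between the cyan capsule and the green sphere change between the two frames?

-1.2

They were about 3.7 units apart before and 2.5 after — 1.2 units closer together.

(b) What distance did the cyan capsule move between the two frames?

2.0

The cyan capsule moved from about (5.4, 1.5) to (6.8, 2.9), a distance of √(1.4² + 1.4²) ≈ 2.0.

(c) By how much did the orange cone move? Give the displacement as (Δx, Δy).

(-0.2, 2.9)

The orange cone was at about (3.2, 1.8) and moved to about (3.0, 4.7).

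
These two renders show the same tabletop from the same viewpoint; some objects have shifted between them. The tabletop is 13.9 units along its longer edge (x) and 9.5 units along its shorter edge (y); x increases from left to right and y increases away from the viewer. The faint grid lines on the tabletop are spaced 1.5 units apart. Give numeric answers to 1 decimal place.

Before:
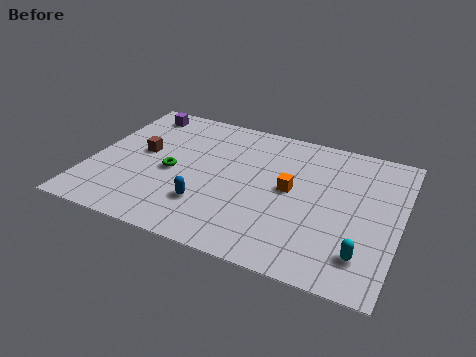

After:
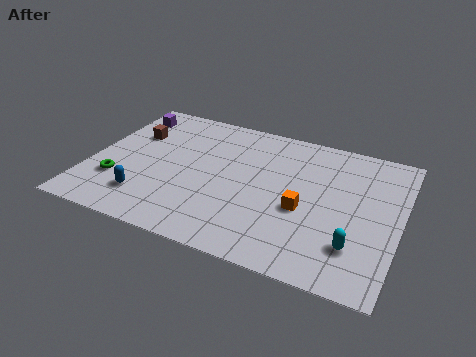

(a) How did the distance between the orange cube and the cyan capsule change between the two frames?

-1.8

They were about 4.6 units apart before and 2.8 after — 1.8 units closer together.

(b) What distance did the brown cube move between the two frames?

1.3

From (2.2, 5.2) to (1.6, 6.4), the brown cube covered √(0.6² + 1.2²) ≈ 1.3 units.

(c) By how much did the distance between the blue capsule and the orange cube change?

+2.9

Before: roughly 4.2 units apart; after: 7.1. That's 2.9 units further apart.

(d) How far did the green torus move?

2.7

The green torus was near (3.7, 4.3) before and (1.4, 2.8) after, so it travelled √(2.3² + 1.5²) ≈ 2.7 units.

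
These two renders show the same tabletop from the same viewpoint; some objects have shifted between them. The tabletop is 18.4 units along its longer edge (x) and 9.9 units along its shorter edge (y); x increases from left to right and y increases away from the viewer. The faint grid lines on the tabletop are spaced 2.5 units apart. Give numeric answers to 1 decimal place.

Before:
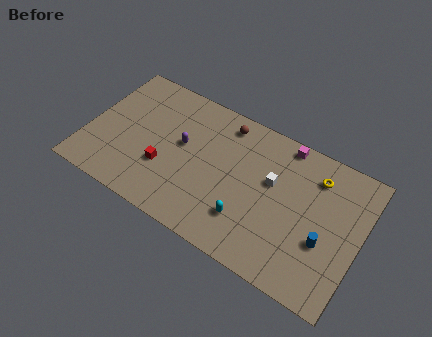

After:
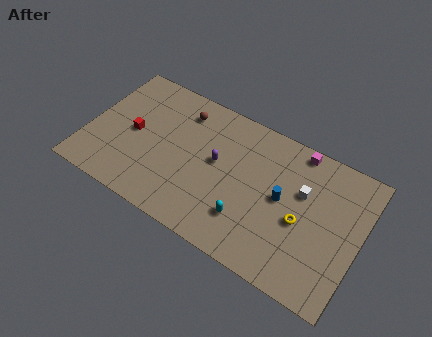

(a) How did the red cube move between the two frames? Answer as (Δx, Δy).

(-2.4, 1.5)

From the two frames, the red cube sits at roughly (5.4, 3.4) before and (3.0, 4.9) after.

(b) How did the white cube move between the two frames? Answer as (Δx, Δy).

(2.0, 0.3)

The white cube started near (12.4, 6.0) and ended near (14.4, 6.3).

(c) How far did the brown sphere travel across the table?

2.9

From (8.8, 8.5) to (5.9, 8.0), the brown sphere covered √(2.9² + 0.5²) ≈ 2.9 units.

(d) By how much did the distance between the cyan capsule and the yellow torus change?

-2.7

Before: roughly 6.5 units apart; after: 3.8. That's 2.7 units closer together.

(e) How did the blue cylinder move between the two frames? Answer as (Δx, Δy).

(-3.0, 1.5)

The blue cylinder was at about (16.2, 3.7) and moved to about (13.2, 5.2).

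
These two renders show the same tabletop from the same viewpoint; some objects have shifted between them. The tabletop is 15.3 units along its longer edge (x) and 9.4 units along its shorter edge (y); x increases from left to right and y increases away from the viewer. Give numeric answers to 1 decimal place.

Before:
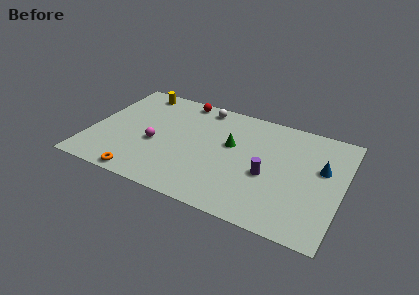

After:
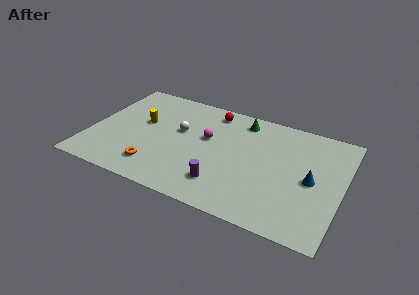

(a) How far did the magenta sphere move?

3.4

The magenta sphere was near (4.0, 3.9) before and (7.0, 5.6) after, so it travelled √(3.0² + 1.7²) ≈ 3.4 units.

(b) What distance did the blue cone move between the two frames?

1.3

The blue cone moved from about (14.0, 5.7) to (13.5, 4.5), a distance of √(0.5² + 1.2²) ≈ 1.3.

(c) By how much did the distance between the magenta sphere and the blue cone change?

-3.6

Before: roughly 10.2 units apart; after: 6.6. That's 3.6 units closer together.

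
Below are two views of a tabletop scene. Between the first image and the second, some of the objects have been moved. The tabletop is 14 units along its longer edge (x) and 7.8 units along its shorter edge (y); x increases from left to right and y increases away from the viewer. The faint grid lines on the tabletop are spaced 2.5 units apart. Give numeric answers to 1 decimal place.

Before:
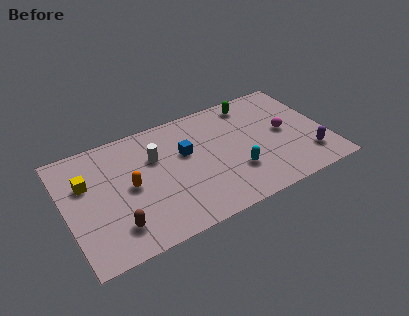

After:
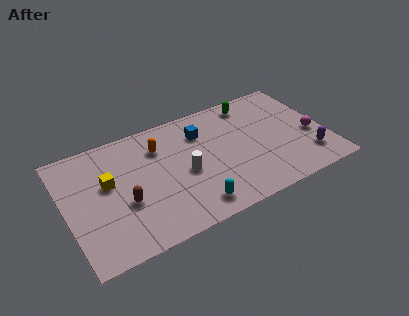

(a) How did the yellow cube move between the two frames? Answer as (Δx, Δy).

(1.1, -0.5)

The yellow cube was at about (1.2, 5.1) and moved to about (2.3, 4.6).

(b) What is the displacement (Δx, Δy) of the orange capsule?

(1.8, 1.9)

From the two frames, the orange capsule sits at roughly (3.4, 3.9) before and (5.2, 5.8) after.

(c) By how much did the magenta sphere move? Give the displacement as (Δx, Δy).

(1.4, -0.8)

The magenta sphere was at about (11.8, 4.0) and moved to about (13.2, 3.2).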